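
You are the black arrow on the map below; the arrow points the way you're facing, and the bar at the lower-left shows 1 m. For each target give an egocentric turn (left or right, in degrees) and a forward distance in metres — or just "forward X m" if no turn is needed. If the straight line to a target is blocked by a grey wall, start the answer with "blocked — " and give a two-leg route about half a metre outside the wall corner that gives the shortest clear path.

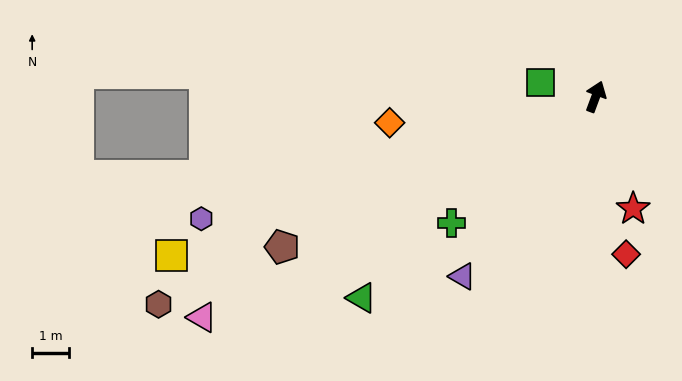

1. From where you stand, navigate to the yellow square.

turn left 131°, forward 12.2 m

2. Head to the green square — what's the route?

turn left 96°, forward 1.5 m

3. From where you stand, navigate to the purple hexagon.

turn left 128°, forward 11.1 m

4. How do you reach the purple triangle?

turn left 164°, forward 6.0 m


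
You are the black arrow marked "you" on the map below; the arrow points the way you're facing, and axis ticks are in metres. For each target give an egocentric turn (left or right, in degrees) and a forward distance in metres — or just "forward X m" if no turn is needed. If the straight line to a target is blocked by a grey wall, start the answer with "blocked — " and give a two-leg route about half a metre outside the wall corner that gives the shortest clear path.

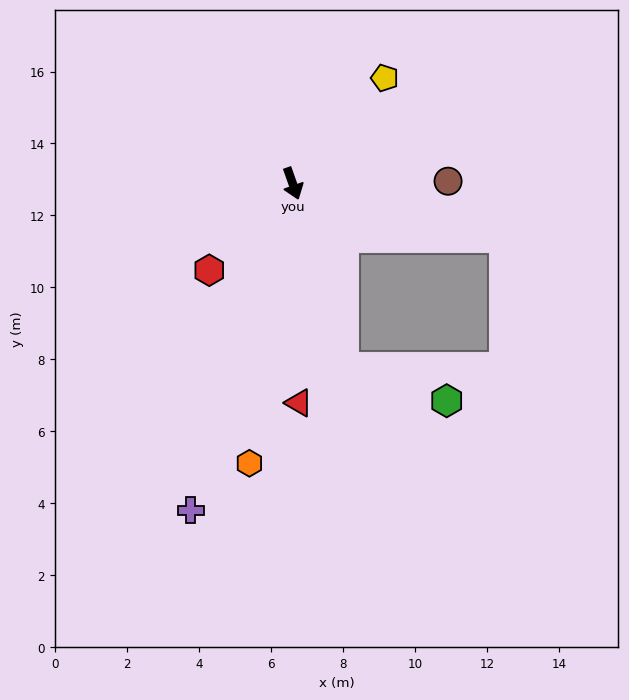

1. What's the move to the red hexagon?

turn right 63°, forward 3.3 m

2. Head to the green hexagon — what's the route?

blocked — turn right 4°, forward 5.3 m, then turn left 57°, forward 3.0 m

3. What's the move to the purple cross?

turn right 37°, forward 9.5 m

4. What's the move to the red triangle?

turn right 18°, forward 6.1 m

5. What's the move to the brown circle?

turn left 71°, forward 4.3 m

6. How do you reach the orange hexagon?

turn right 28°, forward 7.9 m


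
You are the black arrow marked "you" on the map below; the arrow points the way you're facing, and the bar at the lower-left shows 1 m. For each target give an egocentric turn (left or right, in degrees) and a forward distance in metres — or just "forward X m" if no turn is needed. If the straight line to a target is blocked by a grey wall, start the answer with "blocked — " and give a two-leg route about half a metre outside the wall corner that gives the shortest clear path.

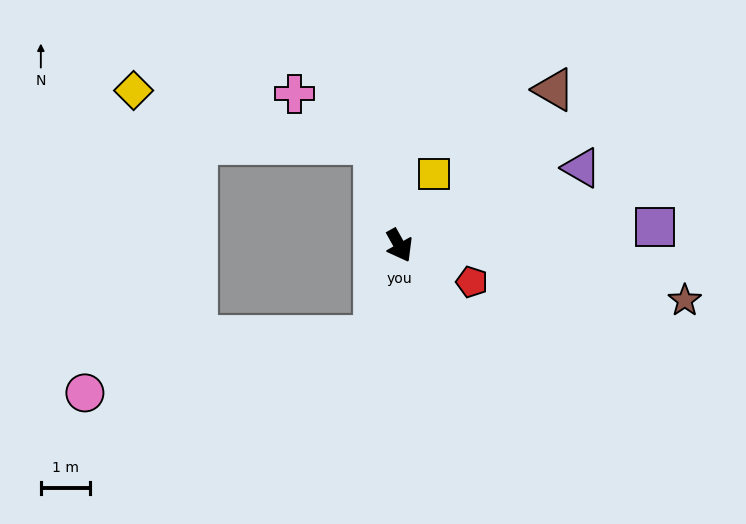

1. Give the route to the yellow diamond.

blocked — turn left 165°, forward 2.1 m, then turn left 63°, forward 5.0 m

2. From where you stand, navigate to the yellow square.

turn left 125°, forward 1.6 m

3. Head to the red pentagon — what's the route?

turn left 34°, forward 1.6 m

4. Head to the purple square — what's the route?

turn left 65°, forward 5.2 m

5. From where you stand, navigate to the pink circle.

blocked — turn right 45°, forward 1.9 m, then turn right 63°, forward 6.0 m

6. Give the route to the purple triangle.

turn left 84°, forward 4.0 m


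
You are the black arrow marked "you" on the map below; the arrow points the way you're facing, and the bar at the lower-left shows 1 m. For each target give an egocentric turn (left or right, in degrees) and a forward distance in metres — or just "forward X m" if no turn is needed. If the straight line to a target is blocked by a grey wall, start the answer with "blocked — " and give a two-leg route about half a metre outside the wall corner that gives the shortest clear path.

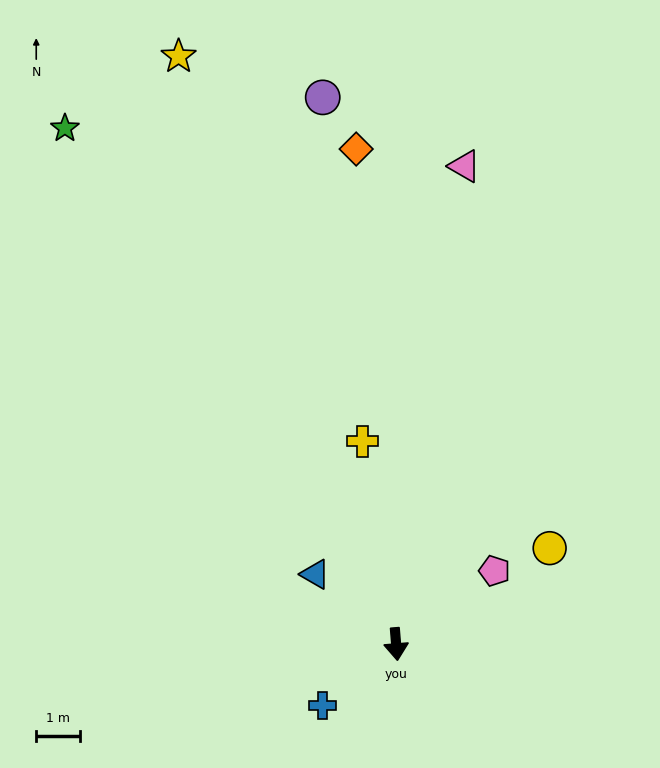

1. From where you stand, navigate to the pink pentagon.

turn left 122°, forward 2.8 m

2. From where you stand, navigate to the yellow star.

turn right 164°, forward 14.3 m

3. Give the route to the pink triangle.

turn left 167°, forward 11.0 m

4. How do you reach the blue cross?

turn right 55°, forward 2.2 m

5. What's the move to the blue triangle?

turn right 135°, forward 2.4 m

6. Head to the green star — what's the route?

turn right 152°, forward 14.0 m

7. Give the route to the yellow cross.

turn right 175°, forward 4.7 m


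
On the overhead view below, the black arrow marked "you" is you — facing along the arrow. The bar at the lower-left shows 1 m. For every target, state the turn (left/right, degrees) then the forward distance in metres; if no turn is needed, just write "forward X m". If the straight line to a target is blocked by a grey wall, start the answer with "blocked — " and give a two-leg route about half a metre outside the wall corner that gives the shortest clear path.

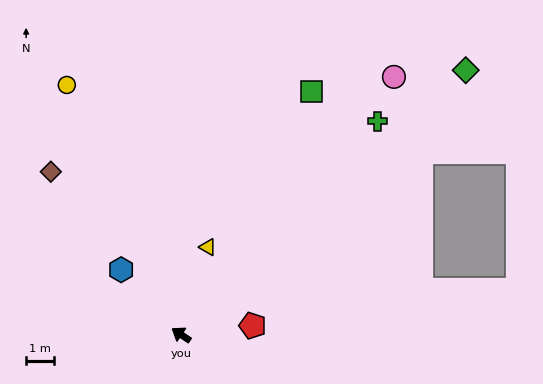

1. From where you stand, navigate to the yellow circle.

turn right 31°, forward 9.7 m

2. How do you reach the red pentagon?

turn right 139°, forward 2.5 m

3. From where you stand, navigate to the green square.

turn right 84°, forward 9.7 m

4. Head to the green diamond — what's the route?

turn right 103°, forward 13.7 m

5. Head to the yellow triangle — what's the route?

turn right 73°, forward 3.2 m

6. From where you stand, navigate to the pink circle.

turn right 96°, forward 11.8 m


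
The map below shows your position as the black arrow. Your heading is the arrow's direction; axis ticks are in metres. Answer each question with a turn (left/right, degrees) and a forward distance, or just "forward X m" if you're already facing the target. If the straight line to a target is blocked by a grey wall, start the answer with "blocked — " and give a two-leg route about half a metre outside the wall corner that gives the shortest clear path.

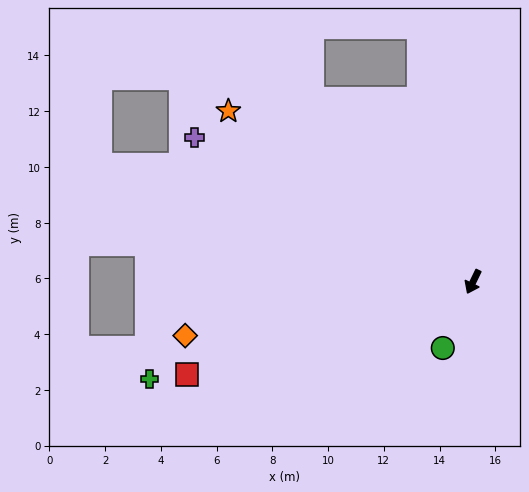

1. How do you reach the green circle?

forward 2.6 m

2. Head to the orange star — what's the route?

turn right 99°, forward 10.7 m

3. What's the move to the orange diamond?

turn right 54°, forward 10.5 m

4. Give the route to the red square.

turn right 46°, forward 10.8 m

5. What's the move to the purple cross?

turn right 91°, forward 11.3 m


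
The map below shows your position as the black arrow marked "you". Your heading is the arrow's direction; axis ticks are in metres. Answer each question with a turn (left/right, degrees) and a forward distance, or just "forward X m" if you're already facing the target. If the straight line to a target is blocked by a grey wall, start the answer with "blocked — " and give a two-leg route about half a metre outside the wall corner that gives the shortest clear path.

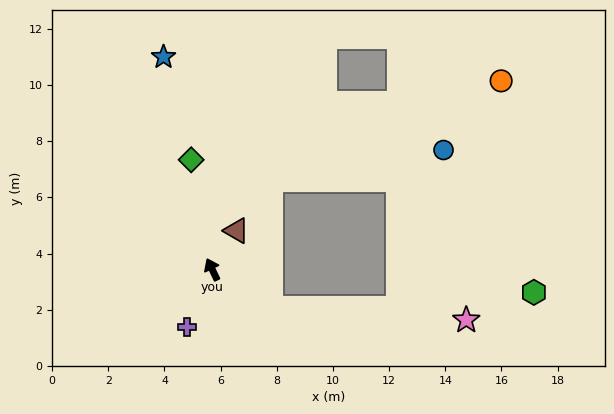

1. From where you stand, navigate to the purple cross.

turn left 131°, forward 2.2 m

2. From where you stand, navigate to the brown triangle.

turn right 57°, forward 1.6 m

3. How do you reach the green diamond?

turn right 15°, forward 4.0 m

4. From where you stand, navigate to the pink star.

blocked — turn right 149°, forward 2.5 m, then turn left 30°, forward 7.0 m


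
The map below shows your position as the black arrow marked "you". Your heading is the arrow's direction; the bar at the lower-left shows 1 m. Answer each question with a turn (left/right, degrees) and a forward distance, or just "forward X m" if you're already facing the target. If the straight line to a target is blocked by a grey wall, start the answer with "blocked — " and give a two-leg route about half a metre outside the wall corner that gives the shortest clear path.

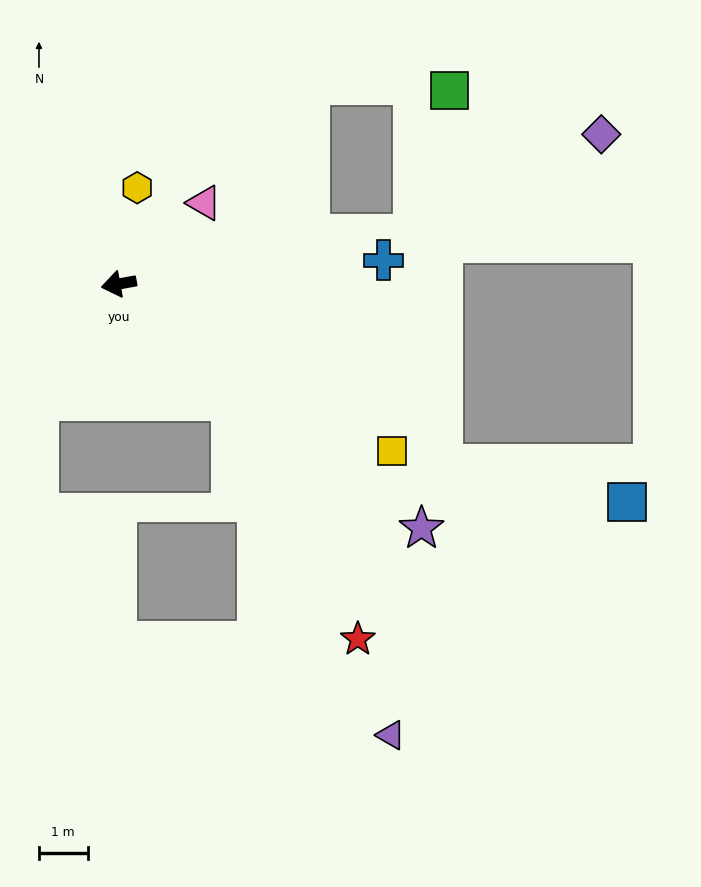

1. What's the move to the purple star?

turn left 131°, forward 8.0 m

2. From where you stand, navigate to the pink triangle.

turn right 147°, forward 2.4 m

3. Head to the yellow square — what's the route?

turn left 138°, forward 6.6 m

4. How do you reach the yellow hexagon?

turn right 111°, forward 2.0 m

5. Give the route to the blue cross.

turn left 175°, forward 5.5 m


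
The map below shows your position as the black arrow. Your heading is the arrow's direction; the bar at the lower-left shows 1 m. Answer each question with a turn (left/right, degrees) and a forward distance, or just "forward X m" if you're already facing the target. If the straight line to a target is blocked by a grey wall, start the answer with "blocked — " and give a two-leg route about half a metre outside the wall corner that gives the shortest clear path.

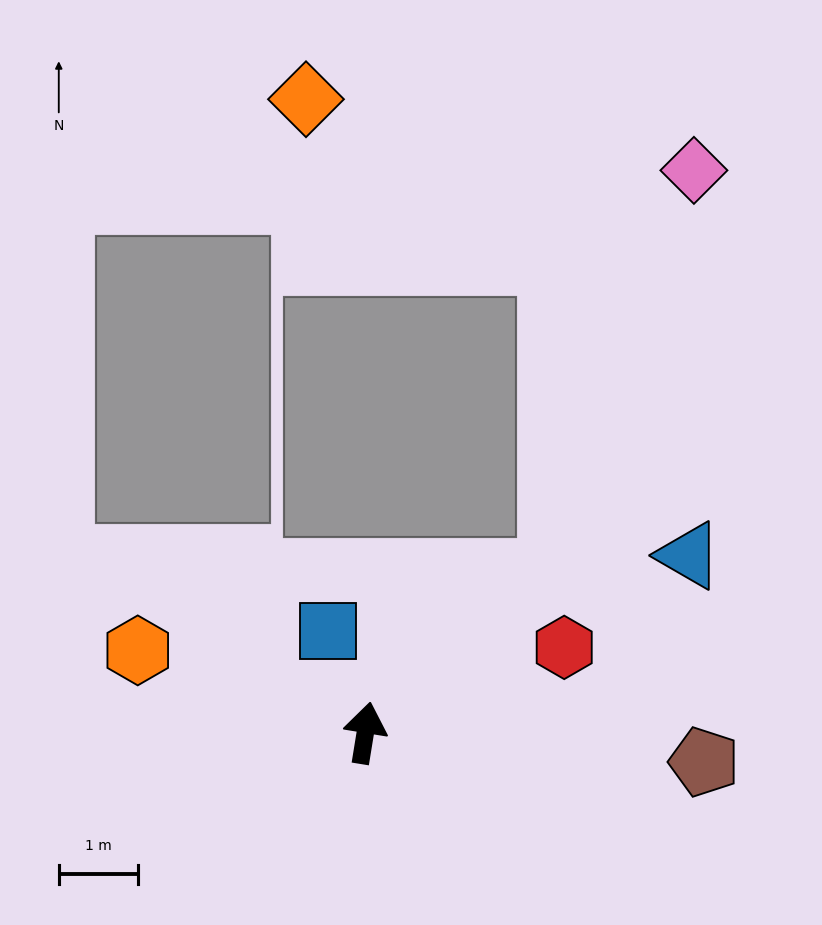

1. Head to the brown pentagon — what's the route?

turn right 86°, forward 4.3 m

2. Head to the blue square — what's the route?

turn left 29°, forward 1.4 m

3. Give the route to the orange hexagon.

turn left 79°, forward 3.0 m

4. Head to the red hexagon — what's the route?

turn right 58°, forward 2.7 m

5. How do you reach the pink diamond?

blocked — turn right 40°, forward 3.1 m, then turn left 30°, forward 5.4 m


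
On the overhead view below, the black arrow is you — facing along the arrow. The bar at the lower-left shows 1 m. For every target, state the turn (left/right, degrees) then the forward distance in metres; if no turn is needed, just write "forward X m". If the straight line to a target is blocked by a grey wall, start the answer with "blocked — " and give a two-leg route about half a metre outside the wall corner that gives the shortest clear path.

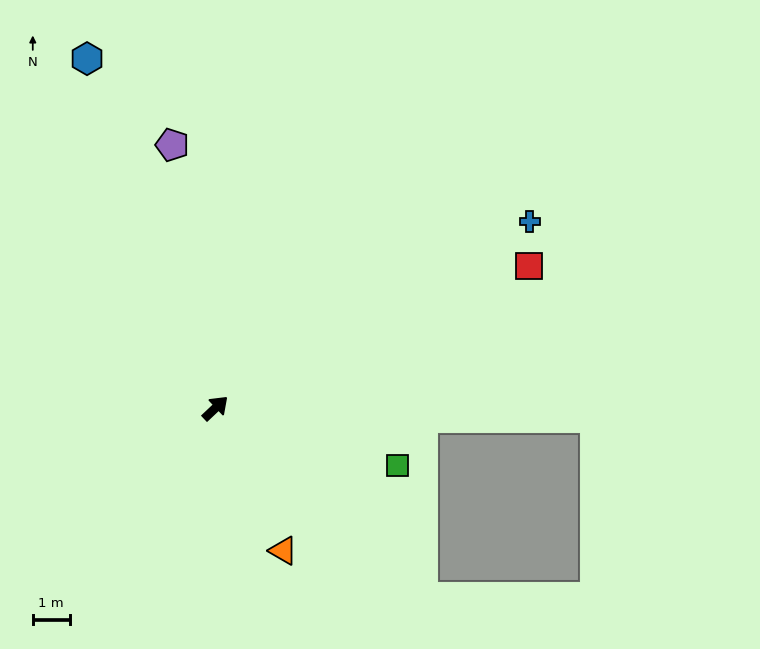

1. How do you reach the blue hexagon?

turn left 67°, forward 10.1 m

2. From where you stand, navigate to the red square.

turn right 19°, forward 9.3 m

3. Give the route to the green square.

turn right 61°, forward 5.2 m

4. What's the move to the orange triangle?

turn right 108°, forward 4.3 m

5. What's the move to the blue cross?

turn right 13°, forward 9.9 m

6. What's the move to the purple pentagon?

turn left 56°, forward 7.2 m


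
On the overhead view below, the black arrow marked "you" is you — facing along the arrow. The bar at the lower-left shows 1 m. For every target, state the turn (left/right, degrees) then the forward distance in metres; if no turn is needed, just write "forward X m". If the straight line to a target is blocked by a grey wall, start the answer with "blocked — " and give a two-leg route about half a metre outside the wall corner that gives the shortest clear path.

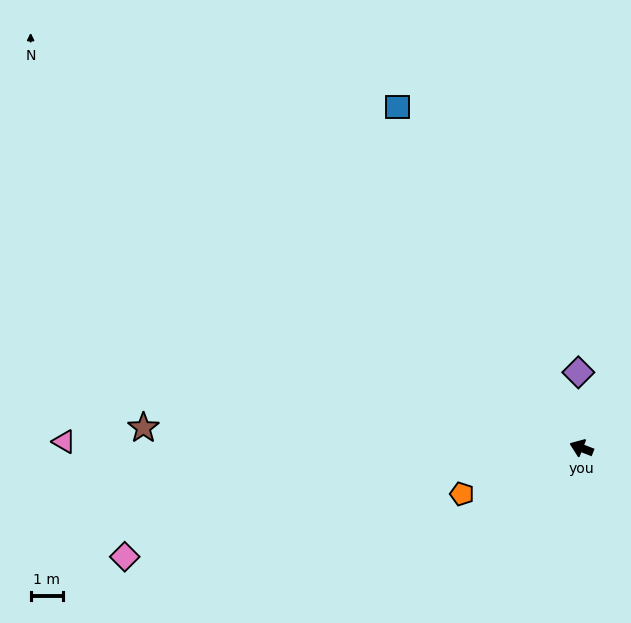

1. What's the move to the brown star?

turn left 19°, forward 13.5 m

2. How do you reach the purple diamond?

turn right 66°, forward 2.3 m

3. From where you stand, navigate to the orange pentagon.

turn left 42°, forward 3.9 m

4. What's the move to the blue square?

turn right 41°, forward 11.9 m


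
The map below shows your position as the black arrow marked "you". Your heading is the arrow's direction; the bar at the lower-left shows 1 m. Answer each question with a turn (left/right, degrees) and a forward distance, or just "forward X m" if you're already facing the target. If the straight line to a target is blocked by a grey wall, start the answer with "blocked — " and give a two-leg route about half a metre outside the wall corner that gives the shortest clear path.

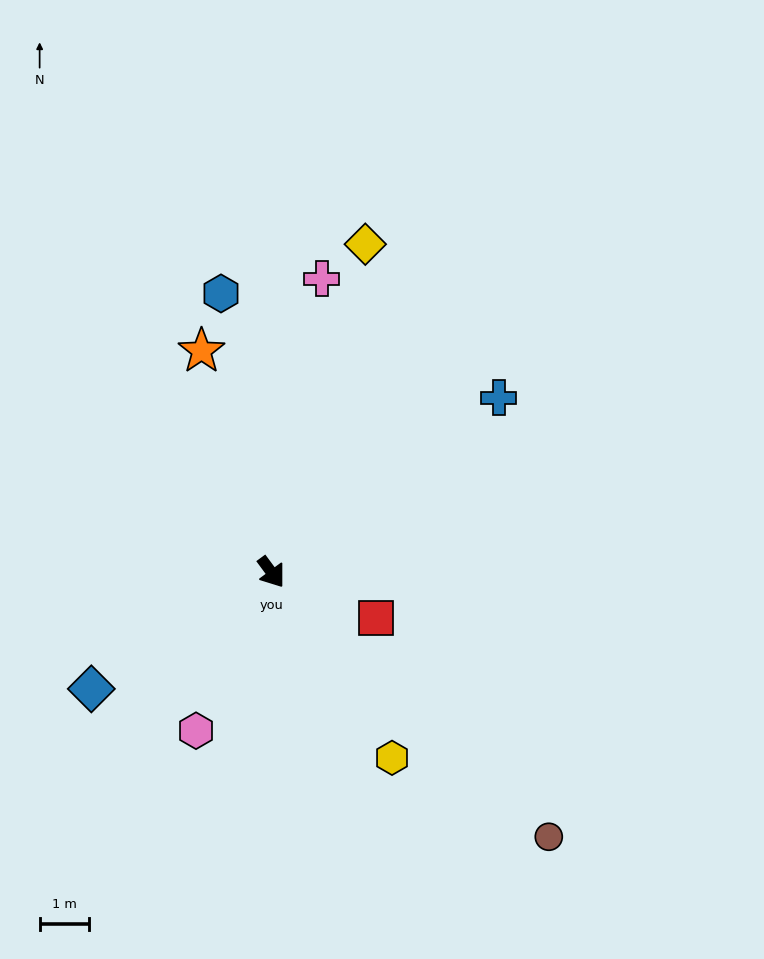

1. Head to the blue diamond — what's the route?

turn right 93°, forward 4.4 m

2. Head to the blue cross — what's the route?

turn left 91°, forward 5.9 m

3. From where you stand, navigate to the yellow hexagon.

turn right 3°, forward 4.5 m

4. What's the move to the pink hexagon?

turn right 62°, forward 3.6 m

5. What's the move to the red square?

turn left 30°, forward 2.3 m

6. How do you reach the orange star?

turn left 161°, forward 4.7 m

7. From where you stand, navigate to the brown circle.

turn left 10°, forward 7.8 m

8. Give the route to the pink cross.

turn left 134°, forward 6.1 m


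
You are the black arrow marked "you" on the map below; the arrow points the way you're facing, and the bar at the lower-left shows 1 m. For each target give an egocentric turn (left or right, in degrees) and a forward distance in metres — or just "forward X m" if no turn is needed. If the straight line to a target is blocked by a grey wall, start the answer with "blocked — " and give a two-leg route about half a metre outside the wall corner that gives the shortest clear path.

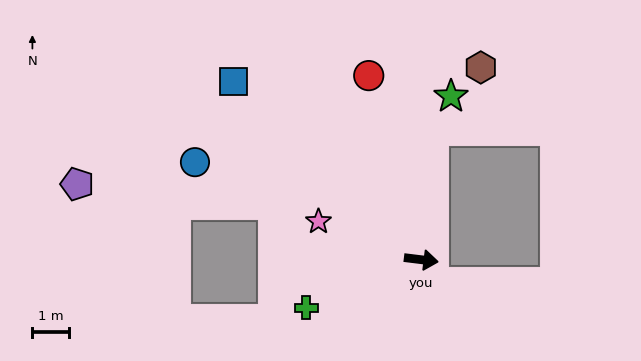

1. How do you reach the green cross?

turn right 150°, forward 3.4 m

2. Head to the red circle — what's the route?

turn left 113°, forward 5.3 m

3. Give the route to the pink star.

turn left 167°, forward 3.0 m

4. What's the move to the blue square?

turn left 143°, forward 7.1 m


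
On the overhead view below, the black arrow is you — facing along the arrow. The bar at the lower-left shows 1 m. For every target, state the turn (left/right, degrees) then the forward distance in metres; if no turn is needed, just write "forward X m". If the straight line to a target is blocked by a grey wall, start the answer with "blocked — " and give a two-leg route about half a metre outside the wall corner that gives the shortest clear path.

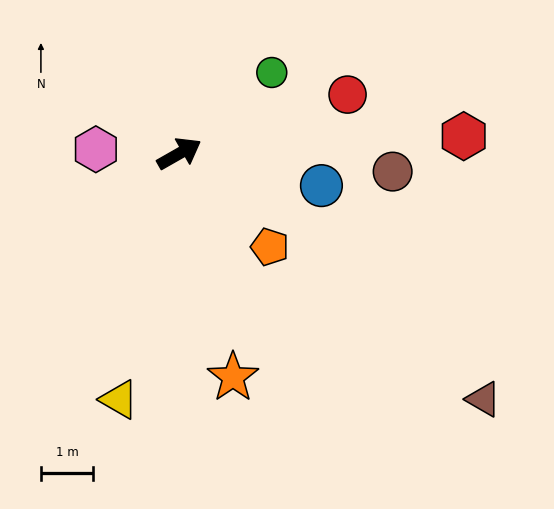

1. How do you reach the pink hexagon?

turn left 147°, forward 1.6 m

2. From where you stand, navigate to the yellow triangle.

turn right 133°, forward 4.8 m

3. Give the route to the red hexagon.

turn right 26°, forward 5.4 m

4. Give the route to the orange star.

turn right 106°, forward 4.4 m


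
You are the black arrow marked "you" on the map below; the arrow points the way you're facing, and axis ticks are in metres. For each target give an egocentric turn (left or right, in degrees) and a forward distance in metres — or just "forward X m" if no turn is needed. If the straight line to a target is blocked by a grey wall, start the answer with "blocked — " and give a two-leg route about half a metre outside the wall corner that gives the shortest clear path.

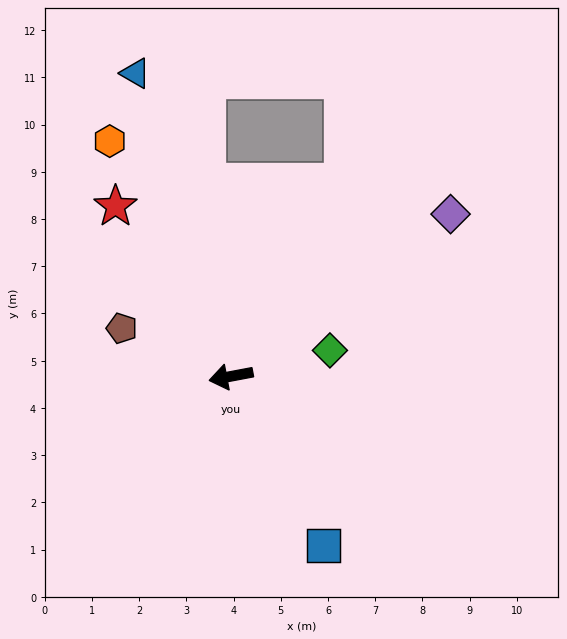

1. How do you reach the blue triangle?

turn right 83°, forward 6.7 m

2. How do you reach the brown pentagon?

turn right 34°, forward 2.5 m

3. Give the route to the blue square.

turn left 108°, forward 4.1 m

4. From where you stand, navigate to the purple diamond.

turn right 154°, forward 5.8 m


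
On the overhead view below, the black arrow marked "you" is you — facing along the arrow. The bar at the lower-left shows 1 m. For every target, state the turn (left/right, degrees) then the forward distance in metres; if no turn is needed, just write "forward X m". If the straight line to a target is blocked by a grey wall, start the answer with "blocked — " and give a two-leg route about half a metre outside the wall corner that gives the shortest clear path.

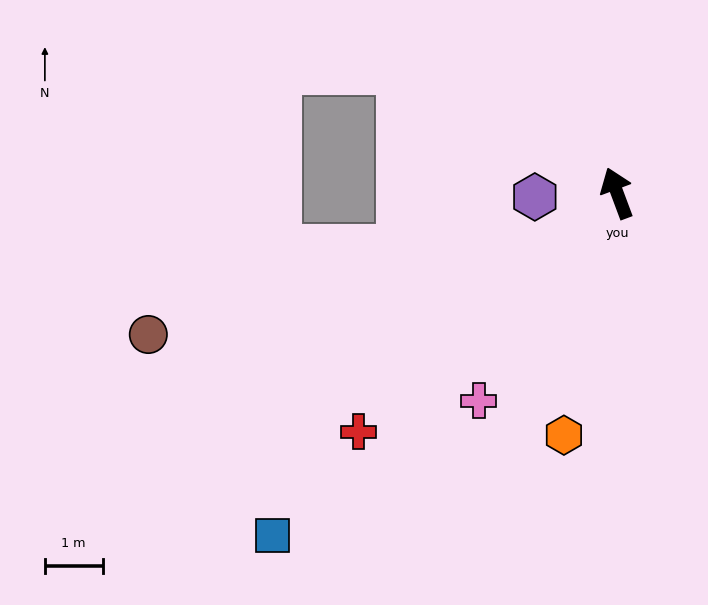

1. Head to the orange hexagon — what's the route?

turn left 147°, forward 4.3 m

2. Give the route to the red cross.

turn left 112°, forward 6.1 m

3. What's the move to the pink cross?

turn left 126°, forward 4.3 m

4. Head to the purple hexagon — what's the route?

turn left 72°, forward 1.4 m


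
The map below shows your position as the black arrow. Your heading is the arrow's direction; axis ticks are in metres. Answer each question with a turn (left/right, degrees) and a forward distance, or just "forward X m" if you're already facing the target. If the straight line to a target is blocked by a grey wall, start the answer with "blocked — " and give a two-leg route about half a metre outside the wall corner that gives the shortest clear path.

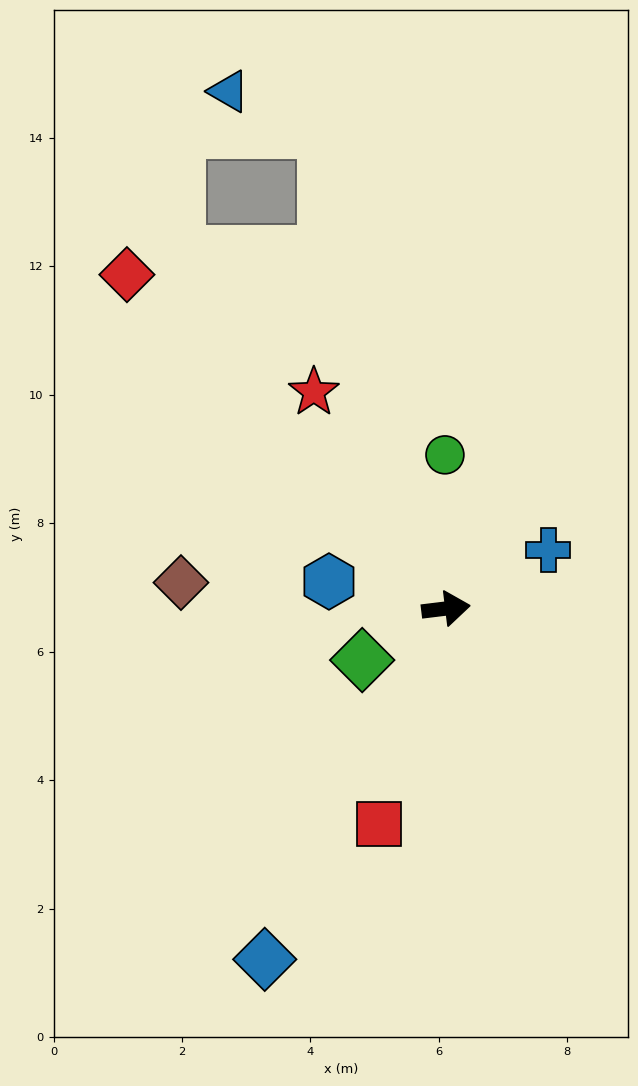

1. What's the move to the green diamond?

turn right 155°, forward 1.5 m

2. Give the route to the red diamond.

turn left 127°, forward 7.2 m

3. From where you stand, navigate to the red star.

turn left 114°, forward 4.0 m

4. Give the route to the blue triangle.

blocked — turn left 97°, forward 7.7 m, then turn left 54°, forward 1.6 m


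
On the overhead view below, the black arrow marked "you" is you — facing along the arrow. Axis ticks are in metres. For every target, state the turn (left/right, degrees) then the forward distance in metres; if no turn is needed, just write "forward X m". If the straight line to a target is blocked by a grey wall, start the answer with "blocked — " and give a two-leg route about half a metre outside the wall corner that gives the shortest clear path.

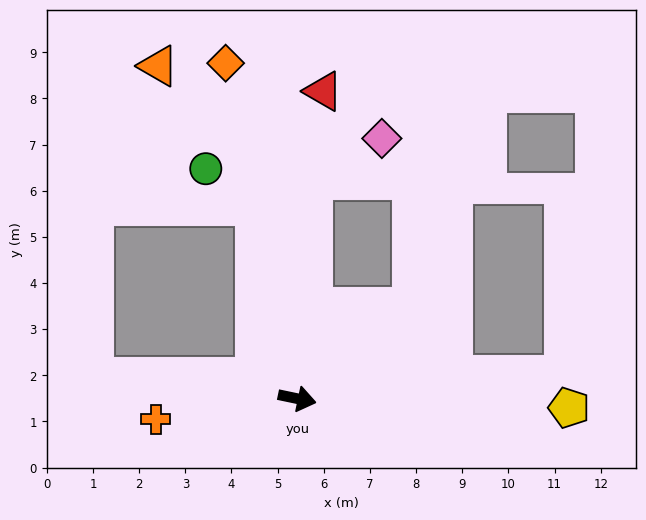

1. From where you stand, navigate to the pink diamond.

blocked — turn left 98°, forward 4.7 m, then turn right 55°, forward 1.7 m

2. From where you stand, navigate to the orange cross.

turn right 160°, forward 3.1 m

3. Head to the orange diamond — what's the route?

turn left 114°, forward 7.4 m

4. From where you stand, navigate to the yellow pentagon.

turn left 10°, forward 5.9 m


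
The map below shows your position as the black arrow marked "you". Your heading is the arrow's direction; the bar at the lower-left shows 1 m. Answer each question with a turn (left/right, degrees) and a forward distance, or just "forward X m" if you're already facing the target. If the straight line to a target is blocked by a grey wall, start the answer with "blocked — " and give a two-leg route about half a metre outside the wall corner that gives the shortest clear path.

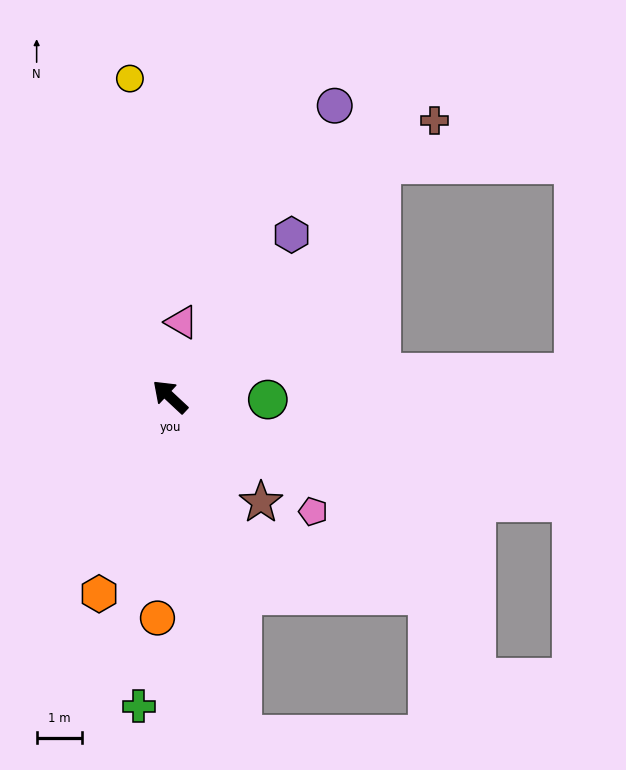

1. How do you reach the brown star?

turn left 174°, forward 3.1 m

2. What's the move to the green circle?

turn right 139°, forward 2.2 m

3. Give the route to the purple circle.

turn right 76°, forward 7.3 m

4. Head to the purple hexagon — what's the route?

turn right 84°, forward 4.5 m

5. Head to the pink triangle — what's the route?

turn right 56°, forward 1.7 m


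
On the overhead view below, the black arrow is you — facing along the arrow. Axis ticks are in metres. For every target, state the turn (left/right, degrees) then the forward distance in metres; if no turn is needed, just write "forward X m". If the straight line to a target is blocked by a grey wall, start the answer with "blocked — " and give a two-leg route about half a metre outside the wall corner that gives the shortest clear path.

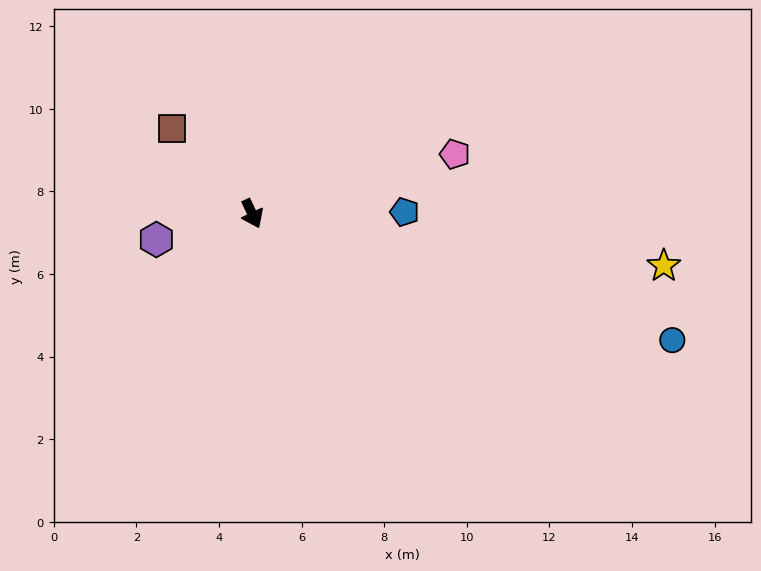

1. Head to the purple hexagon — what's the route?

turn right 100°, forward 2.4 m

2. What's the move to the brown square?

turn right 162°, forward 2.8 m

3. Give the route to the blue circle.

turn left 48°, forward 10.6 m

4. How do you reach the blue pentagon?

turn left 65°, forward 3.7 m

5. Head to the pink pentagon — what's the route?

turn left 81°, forward 5.1 m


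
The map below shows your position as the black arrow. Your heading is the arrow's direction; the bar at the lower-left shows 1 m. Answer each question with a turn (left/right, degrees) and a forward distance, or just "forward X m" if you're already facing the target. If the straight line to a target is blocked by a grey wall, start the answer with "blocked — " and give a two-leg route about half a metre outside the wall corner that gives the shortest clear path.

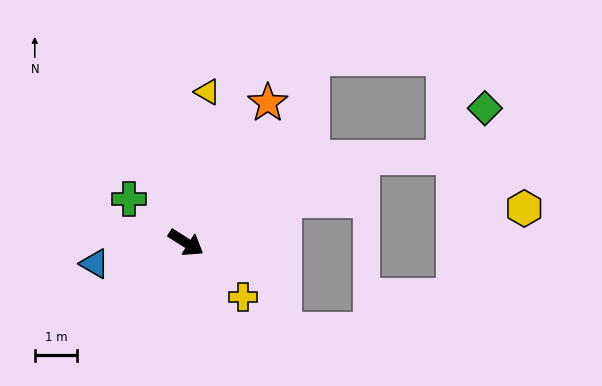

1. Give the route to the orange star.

turn left 92°, forward 3.8 m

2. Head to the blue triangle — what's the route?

turn right 135°, forward 2.2 m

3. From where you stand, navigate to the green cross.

turn left 175°, forward 1.7 m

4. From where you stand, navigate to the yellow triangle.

turn left 114°, forward 3.6 m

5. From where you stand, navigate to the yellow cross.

turn right 11°, forward 1.9 m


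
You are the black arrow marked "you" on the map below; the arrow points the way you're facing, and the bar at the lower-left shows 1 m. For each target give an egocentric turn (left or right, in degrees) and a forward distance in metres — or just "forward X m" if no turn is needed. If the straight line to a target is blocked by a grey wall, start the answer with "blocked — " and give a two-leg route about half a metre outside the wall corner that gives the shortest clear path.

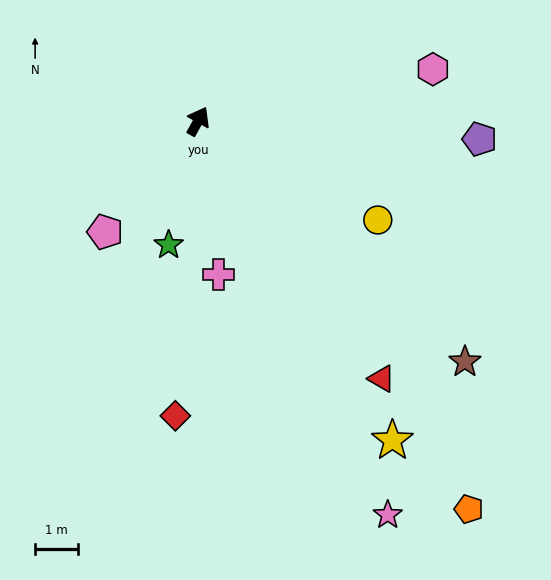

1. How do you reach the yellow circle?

turn right 90°, forward 4.8 m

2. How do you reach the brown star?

turn right 103°, forward 8.4 m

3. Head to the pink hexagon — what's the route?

turn right 49°, forward 5.6 m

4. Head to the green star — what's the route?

turn right 164°, forward 3.0 m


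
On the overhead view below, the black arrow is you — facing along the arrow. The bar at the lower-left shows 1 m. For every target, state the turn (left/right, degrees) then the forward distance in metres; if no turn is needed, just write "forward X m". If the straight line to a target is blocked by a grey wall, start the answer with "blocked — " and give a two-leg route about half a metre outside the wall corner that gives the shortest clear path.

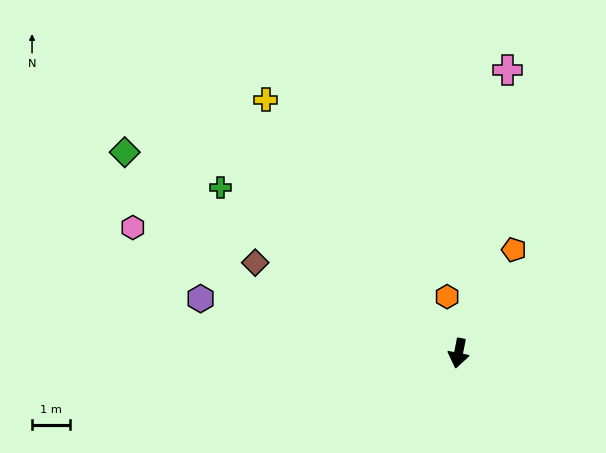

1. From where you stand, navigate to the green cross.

turn right 114°, forward 7.6 m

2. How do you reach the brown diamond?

turn right 103°, forward 5.8 m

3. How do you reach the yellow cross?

turn right 132°, forward 8.3 m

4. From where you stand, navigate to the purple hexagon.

turn right 91°, forward 6.9 m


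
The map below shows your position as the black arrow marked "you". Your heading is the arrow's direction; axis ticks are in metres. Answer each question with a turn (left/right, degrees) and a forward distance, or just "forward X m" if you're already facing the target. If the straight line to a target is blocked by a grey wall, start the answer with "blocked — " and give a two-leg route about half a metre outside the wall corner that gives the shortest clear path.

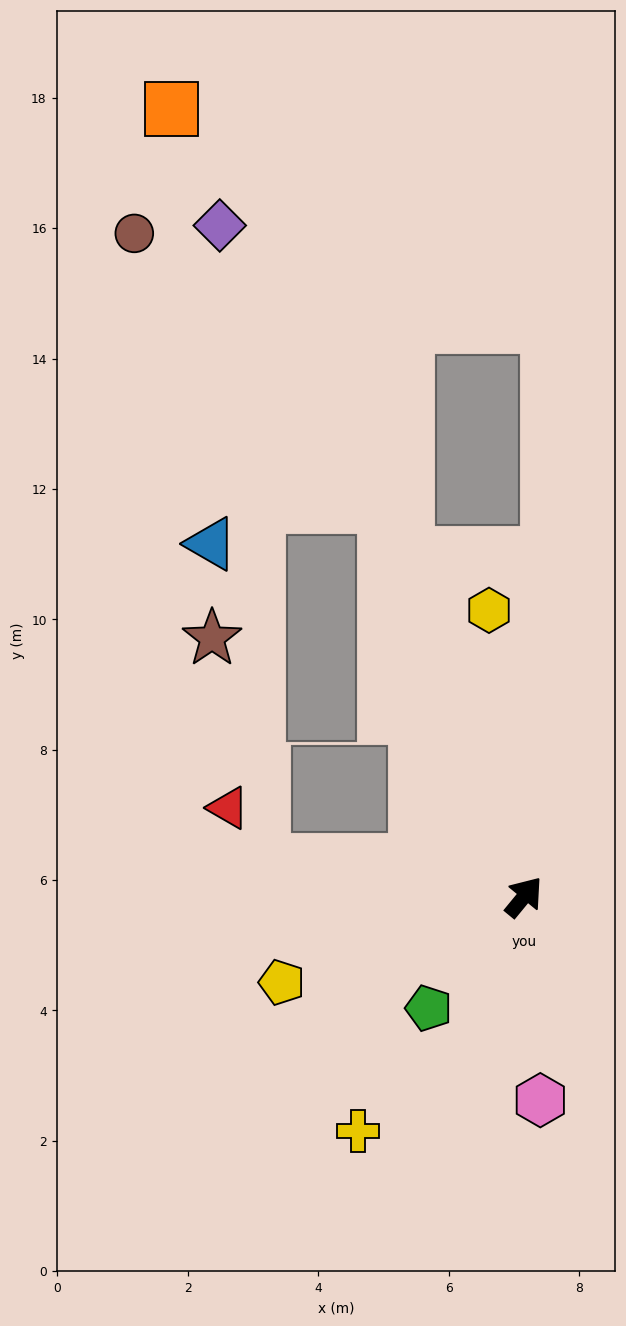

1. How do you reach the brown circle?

blocked — turn left 59°, forward 6.4 m, then turn left 23°, forward 5.7 m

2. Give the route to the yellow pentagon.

turn left 149°, forward 3.9 m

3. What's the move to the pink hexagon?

turn right 136°, forward 3.1 m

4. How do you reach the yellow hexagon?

turn left 46°, forward 4.4 m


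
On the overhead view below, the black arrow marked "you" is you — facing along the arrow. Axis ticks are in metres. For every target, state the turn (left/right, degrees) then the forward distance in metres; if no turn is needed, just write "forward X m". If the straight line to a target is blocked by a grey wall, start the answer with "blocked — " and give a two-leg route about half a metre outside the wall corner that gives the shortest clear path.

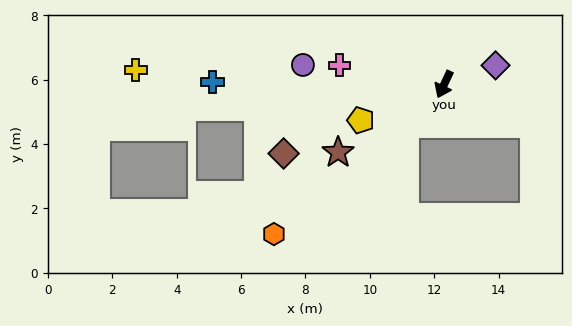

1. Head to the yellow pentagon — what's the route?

turn right 42°, forward 2.8 m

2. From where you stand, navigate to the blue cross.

turn right 65°, forward 7.2 m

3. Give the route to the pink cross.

turn right 75°, forward 3.3 m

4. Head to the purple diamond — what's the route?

turn left 135°, forward 1.7 m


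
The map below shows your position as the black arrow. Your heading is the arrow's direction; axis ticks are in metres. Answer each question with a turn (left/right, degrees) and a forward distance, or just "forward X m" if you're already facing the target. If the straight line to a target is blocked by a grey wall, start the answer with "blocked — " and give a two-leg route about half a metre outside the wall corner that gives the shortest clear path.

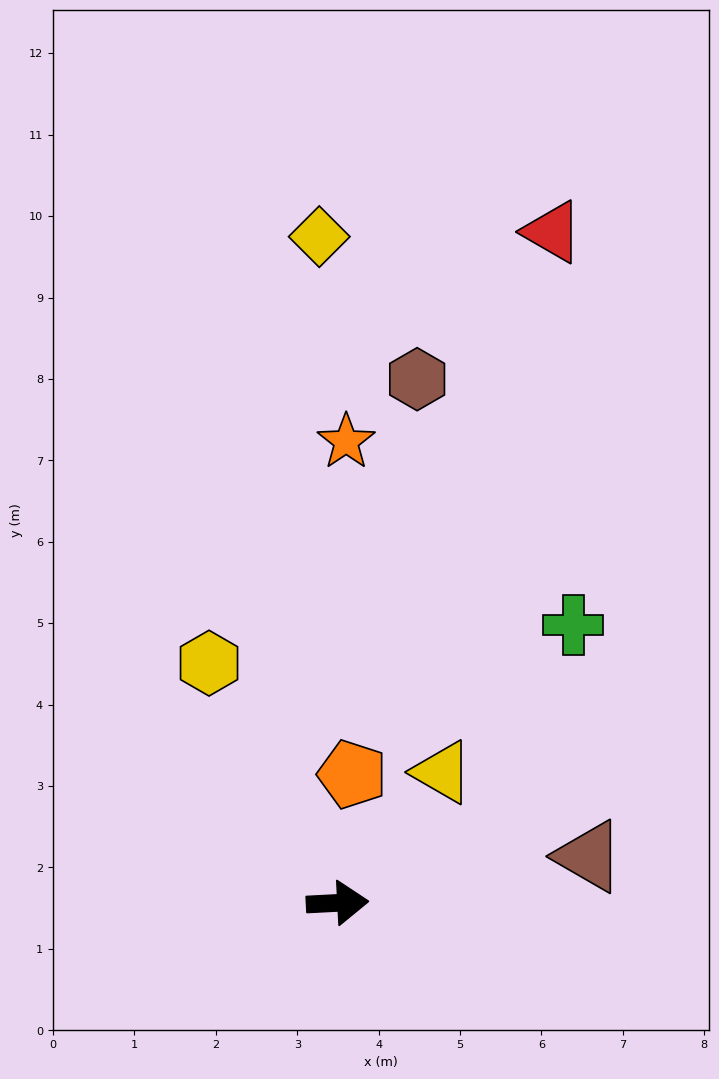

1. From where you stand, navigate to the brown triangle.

turn left 8°, forward 3.1 m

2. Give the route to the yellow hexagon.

turn left 115°, forward 3.3 m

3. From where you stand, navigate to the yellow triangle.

turn left 48°, forward 2.1 m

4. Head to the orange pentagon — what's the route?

turn left 81°, forward 1.6 m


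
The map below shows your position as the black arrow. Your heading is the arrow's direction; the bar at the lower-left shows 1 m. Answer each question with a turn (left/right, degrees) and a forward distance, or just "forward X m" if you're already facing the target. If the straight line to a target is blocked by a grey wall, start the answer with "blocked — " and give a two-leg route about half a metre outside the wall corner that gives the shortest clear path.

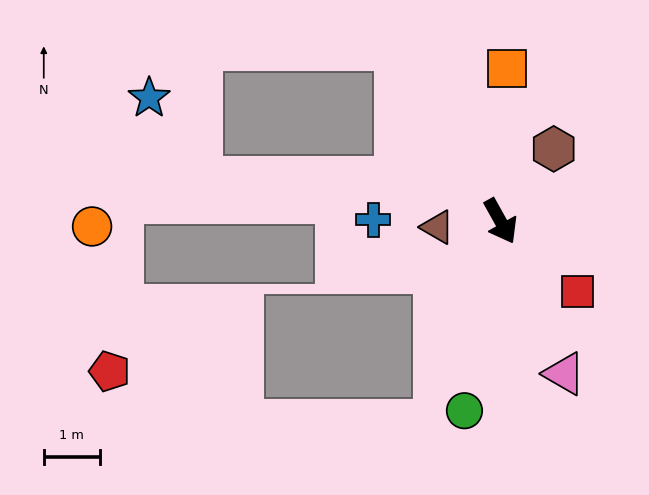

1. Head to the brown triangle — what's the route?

turn right 114°, forward 1.1 m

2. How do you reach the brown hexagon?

turn left 115°, forward 1.6 m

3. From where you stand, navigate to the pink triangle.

turn right 6°, forward 3.0 m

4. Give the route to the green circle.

turn right 40°, forward 3.5 m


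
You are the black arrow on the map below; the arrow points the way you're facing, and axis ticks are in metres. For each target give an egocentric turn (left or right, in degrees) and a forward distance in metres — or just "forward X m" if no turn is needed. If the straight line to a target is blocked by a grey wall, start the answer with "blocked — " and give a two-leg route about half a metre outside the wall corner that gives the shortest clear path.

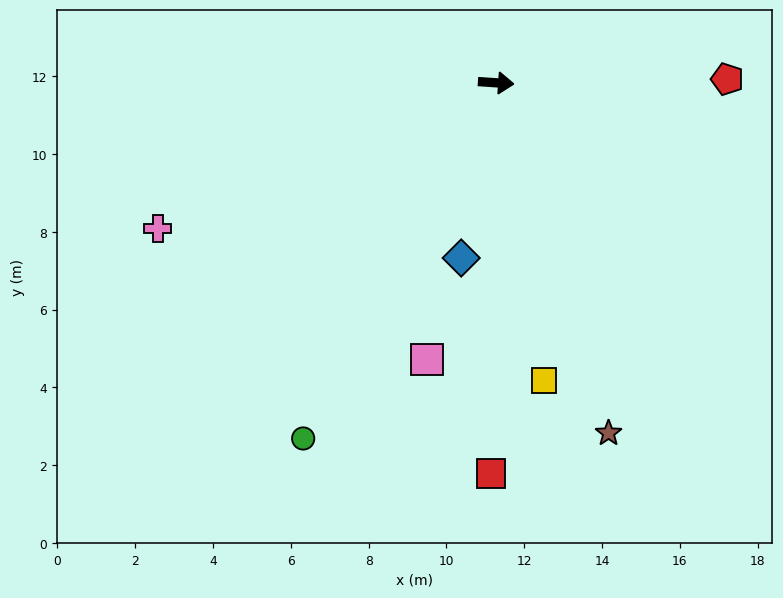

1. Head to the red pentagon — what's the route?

turn left 5°, forward 5.9 m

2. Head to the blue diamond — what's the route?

turn right 97°, forward 4.6 m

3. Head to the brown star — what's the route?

turn right 68°, forward 9.5 m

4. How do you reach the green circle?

turn right 115°, forward 10.4 m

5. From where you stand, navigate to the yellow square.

turn right 77°, forward 7.8 m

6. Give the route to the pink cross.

turn right 153°, forward 9.5 m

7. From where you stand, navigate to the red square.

turn right 87°, forward 10.0 m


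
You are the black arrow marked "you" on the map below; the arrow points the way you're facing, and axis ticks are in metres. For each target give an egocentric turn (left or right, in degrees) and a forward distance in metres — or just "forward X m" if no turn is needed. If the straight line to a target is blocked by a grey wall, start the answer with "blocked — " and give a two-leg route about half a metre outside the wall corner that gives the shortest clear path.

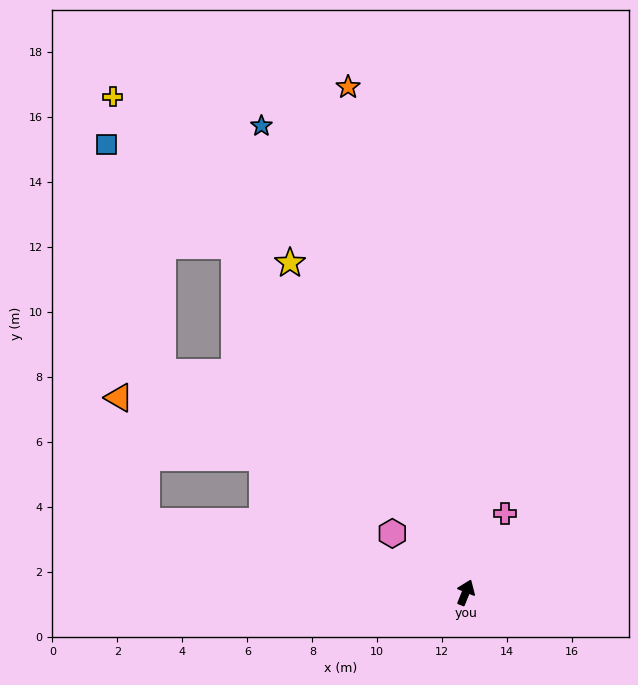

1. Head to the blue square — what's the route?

blocked — turn left 56°, forward 12.8 m, then turn left 18°, forward 5.0 m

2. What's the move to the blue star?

turn left 46°, forward 15.7 m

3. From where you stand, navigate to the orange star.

turn left 35°, forward 16.0 m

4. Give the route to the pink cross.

turn right 5°, forward 2.7 m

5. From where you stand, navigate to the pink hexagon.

turn left 73°, forward 2.9 m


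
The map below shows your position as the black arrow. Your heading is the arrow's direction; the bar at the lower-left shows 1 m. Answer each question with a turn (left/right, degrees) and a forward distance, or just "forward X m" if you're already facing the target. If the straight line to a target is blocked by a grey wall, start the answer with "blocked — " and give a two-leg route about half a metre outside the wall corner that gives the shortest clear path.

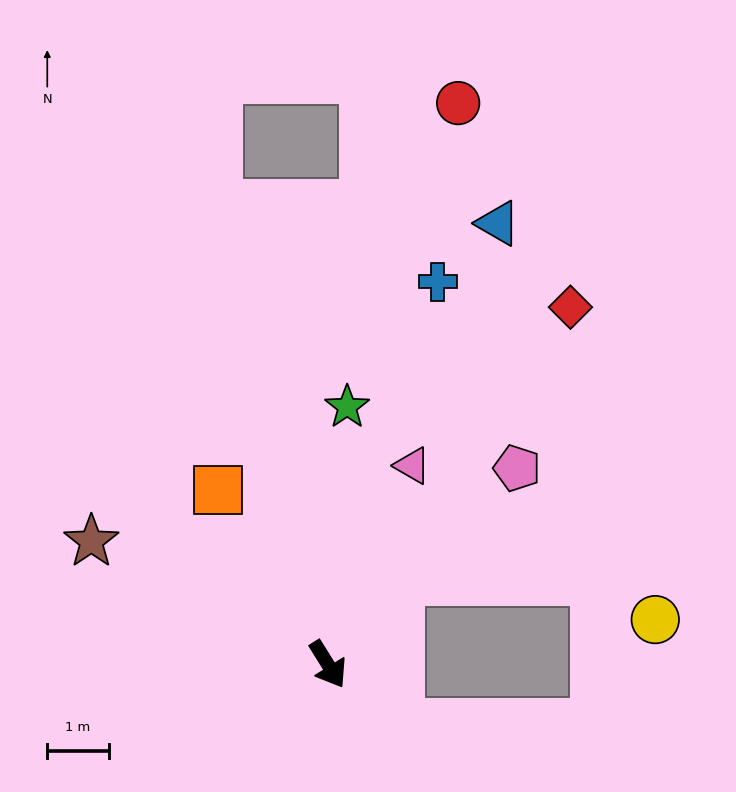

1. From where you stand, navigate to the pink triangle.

turn left 125°, forward 3.5 m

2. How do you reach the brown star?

turn right 149°, forward 4.3 m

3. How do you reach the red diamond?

turn left 114°, forward 7.0 m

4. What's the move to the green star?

turn left 144°, forward 4.2 m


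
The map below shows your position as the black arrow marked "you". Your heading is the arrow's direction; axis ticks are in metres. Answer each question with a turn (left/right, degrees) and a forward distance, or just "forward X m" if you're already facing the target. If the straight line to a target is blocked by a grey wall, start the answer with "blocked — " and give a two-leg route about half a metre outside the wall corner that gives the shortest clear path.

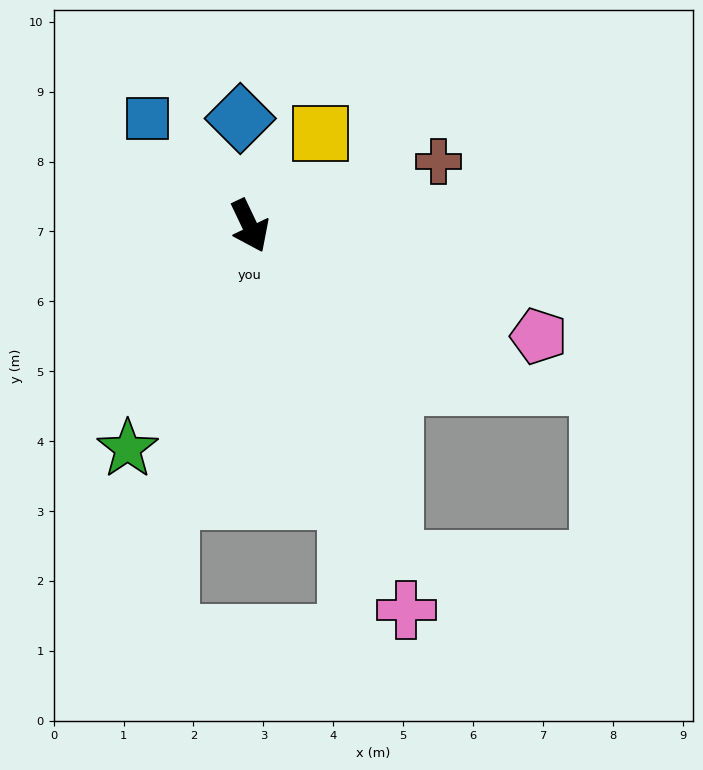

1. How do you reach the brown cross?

turn left 83°, forward 2.9 m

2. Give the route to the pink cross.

turn right 3°, forward 5.9 m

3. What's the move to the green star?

turn right 54°, forward 3.6 m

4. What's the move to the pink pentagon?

turn left 44°, forward 4.4 m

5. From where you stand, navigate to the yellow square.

turn left 117°, forward 1.7 m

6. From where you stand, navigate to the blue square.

turn right 162°, forward 2.1 m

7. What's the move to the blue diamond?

turn left 160°, forward 1.5 m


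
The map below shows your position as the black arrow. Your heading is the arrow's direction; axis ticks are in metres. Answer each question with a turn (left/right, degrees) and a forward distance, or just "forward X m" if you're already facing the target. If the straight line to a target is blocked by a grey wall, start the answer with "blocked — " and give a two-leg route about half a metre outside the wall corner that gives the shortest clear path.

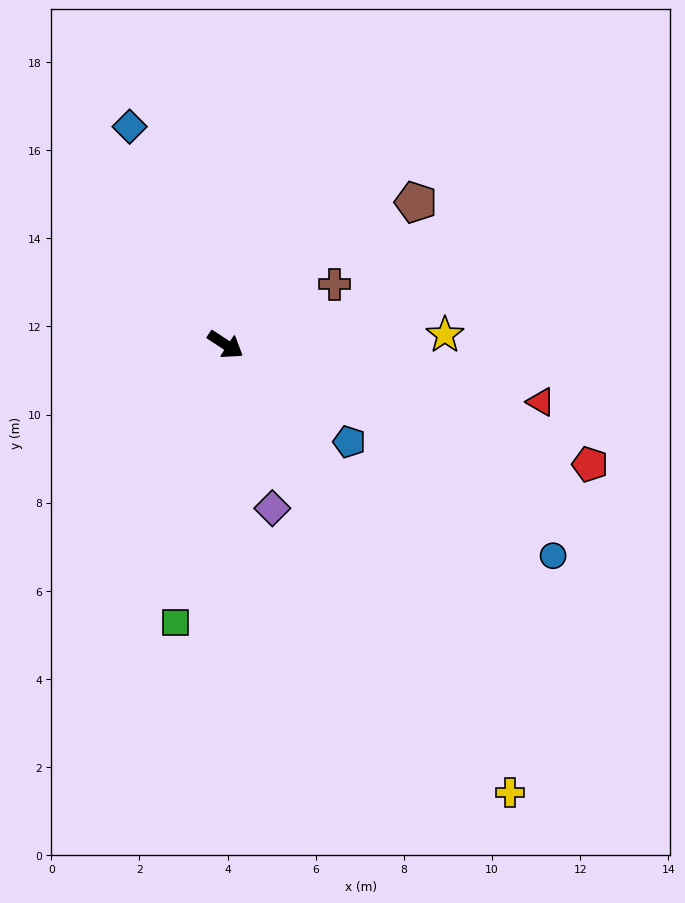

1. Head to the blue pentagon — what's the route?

turn right 5°, forward 3.6 m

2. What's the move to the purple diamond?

turn right 41°, forward 3.9 m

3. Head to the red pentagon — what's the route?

turn left 15°, forward 8.7 m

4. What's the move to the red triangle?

turn left 23°, forward 7.3 m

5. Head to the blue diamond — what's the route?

turn left 147°, forward 5.4 m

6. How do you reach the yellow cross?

turn right 24°, forward 12.0 m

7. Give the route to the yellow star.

turn left 36°, forward 5.0 m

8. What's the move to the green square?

turn right 67°, forward 6.4 m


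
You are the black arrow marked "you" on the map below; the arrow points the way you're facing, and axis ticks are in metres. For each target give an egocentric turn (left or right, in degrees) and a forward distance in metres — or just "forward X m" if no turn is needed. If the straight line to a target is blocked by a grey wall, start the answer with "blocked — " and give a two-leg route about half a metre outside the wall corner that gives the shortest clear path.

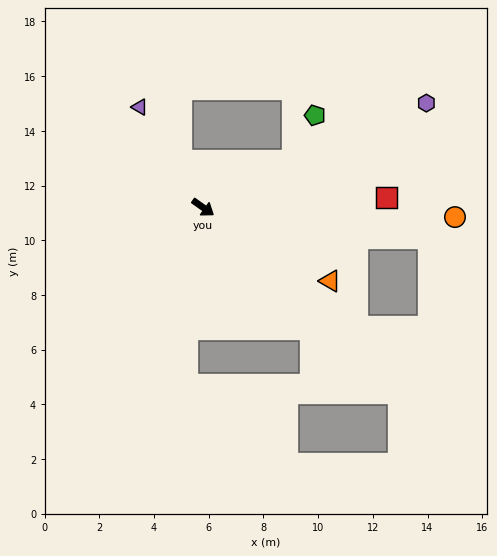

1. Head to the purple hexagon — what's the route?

turn left 60°, forward 9.0 m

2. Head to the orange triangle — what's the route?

turn left 5°, forward 5.4 m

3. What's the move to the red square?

turn left 39°, forward 6.7 m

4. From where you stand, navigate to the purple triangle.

turn left 158°, forward 4.3 m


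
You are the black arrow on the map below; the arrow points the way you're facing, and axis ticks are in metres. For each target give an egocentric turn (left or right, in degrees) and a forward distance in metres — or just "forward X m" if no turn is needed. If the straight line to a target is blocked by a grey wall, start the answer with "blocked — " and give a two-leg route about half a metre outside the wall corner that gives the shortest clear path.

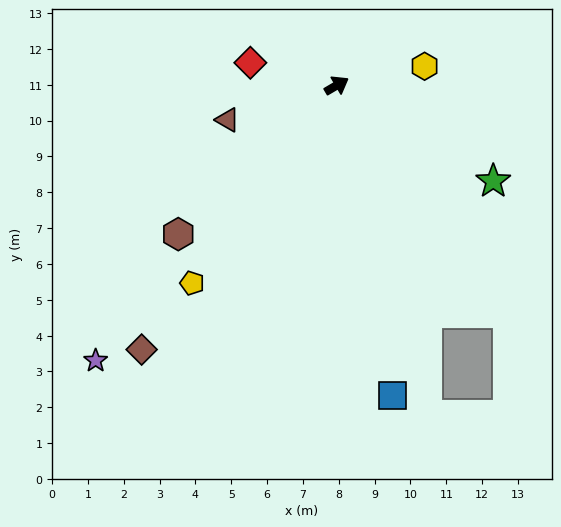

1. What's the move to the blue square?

turn right 110°, forward 8.8 m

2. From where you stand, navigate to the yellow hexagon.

turn right 18°, forward 2.5 m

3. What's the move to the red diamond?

turn left 135°, forward 2.5 m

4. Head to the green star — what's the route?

turn right 62°, forward 5.1 m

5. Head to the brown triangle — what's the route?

turn left 167°, forward 3.2 m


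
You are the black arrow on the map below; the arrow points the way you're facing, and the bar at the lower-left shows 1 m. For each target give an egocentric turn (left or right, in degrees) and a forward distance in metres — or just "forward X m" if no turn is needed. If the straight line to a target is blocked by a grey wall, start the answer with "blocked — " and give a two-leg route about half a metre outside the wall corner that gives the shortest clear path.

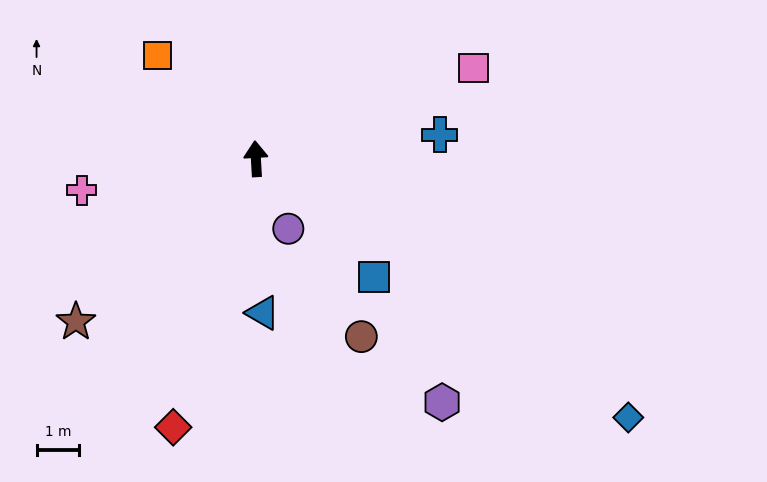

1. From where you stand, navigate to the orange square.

turn left 40°, forward 3.3 m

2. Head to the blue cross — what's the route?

turn right 86°, forward 4.3 m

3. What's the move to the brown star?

turn left 129°, forward 5.7 m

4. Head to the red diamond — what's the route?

turn left 160°, forward 6.6 m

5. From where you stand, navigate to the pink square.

turn right 71°, forward 5.5 m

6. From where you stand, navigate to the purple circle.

turn right 158°, forward 1.8 m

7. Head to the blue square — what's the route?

turn right 138°, forward 3.9 m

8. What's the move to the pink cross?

turn left 97°, forward 4.1 m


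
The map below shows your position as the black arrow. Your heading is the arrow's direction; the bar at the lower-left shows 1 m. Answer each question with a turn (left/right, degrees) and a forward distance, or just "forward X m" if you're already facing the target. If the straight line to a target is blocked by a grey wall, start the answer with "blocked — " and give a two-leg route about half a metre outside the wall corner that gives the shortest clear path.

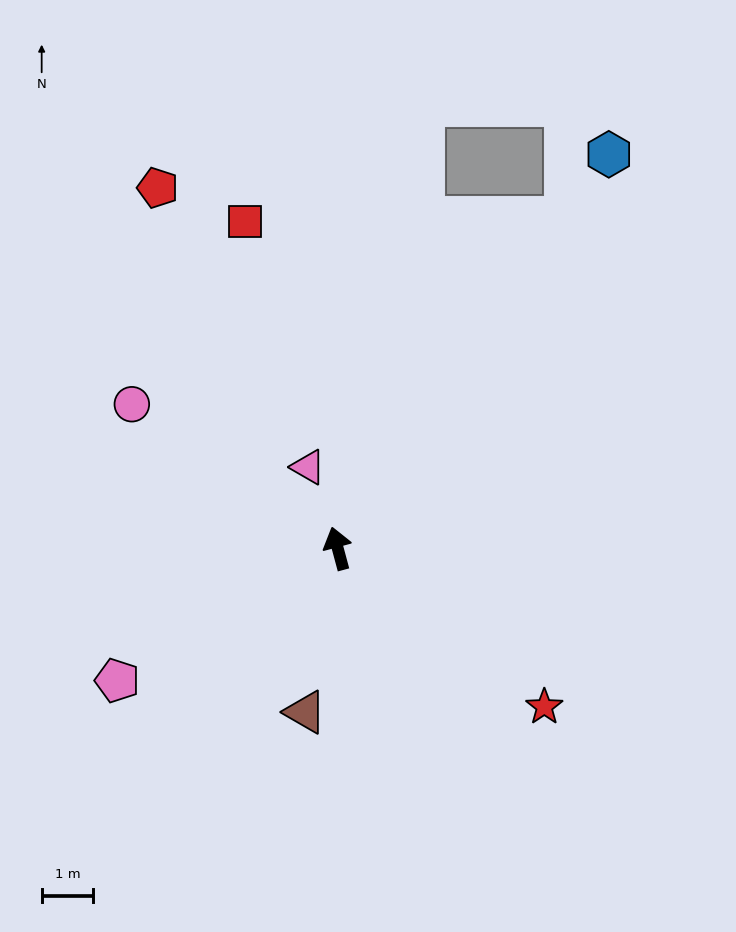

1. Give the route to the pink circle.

turn left 40°, forward 4.9 m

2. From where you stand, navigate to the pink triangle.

turn left 5°, forward 1.7 m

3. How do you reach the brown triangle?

turn left 154°, forward 3.2 m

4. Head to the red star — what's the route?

turn right 143°, forward 5.0 m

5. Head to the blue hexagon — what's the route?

turn right 50°, forward 9.2 m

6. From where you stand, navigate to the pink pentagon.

turn left 106°, forward 5.0 m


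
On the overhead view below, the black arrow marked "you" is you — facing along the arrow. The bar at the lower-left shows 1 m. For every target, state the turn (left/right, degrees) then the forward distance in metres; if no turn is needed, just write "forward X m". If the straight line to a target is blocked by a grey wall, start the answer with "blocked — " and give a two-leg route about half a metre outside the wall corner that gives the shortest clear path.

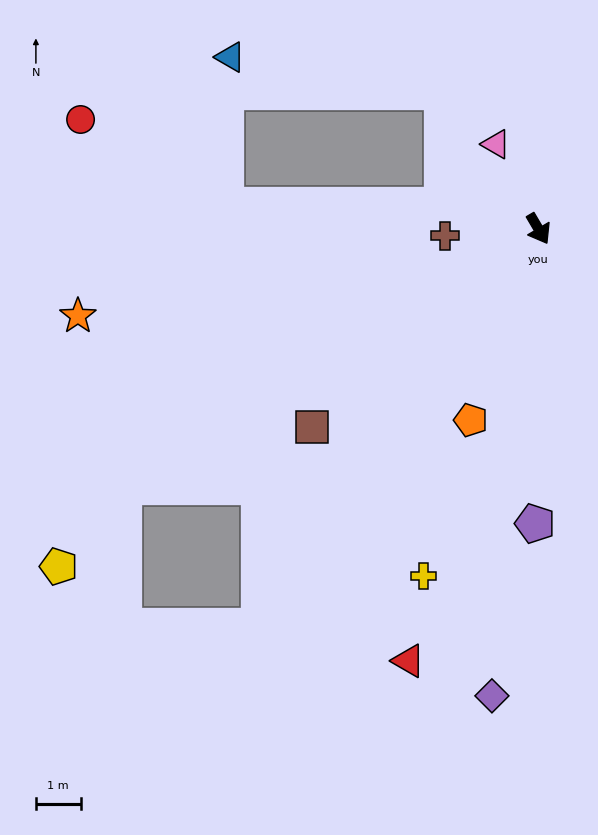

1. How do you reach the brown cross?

turn right 116°, forward 2.1 m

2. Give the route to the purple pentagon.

turn right 31°, forward 6.6 m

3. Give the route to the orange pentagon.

turn right 50°, forward 4.5 m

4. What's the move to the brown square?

turn right 79°, forward 6.7 m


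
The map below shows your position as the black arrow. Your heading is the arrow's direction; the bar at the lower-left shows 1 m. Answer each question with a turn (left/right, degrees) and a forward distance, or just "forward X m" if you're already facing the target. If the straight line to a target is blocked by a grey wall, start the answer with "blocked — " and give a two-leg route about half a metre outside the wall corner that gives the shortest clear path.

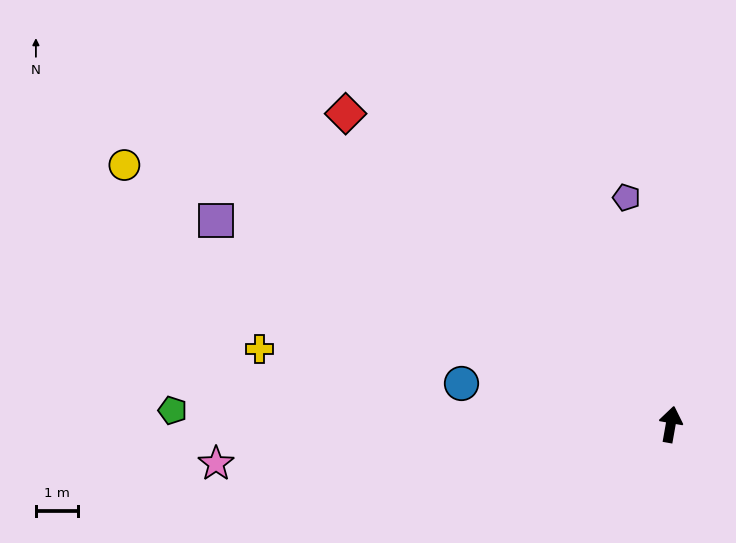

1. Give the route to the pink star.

turn left 105°, forward 10.9 m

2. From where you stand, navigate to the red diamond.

turn left 56°, forward 10.7 m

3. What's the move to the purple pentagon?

turn left 21°, forward 5.5 m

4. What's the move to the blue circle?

turn left 89°, forward 5.1 m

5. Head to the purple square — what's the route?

turn left 76°, forward 11.9 m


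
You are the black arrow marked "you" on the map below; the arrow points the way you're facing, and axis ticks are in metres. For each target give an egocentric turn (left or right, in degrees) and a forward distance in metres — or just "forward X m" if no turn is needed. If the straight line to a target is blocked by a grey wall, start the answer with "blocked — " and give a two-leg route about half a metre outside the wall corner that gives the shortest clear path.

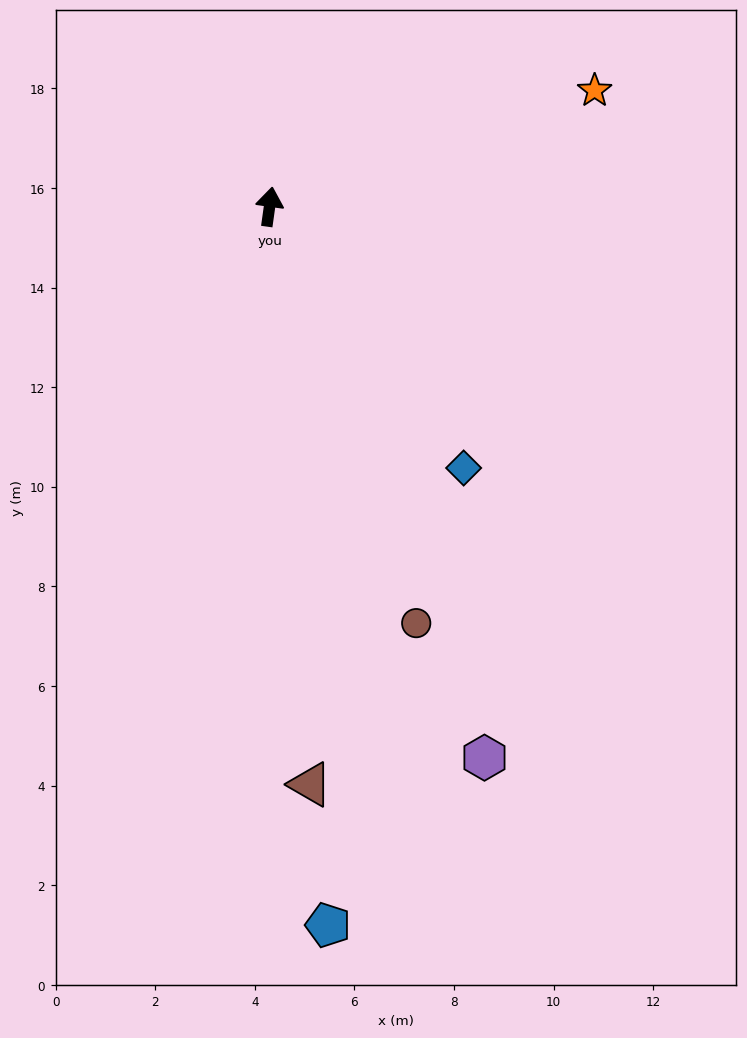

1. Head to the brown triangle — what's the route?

turn right 168°, forward 11.6 m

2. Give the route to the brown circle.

turn right 153°, forward 8.9 m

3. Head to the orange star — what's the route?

turn right 62°, forward 6.9 m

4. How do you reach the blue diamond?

turn right 135°, forward 6.5 m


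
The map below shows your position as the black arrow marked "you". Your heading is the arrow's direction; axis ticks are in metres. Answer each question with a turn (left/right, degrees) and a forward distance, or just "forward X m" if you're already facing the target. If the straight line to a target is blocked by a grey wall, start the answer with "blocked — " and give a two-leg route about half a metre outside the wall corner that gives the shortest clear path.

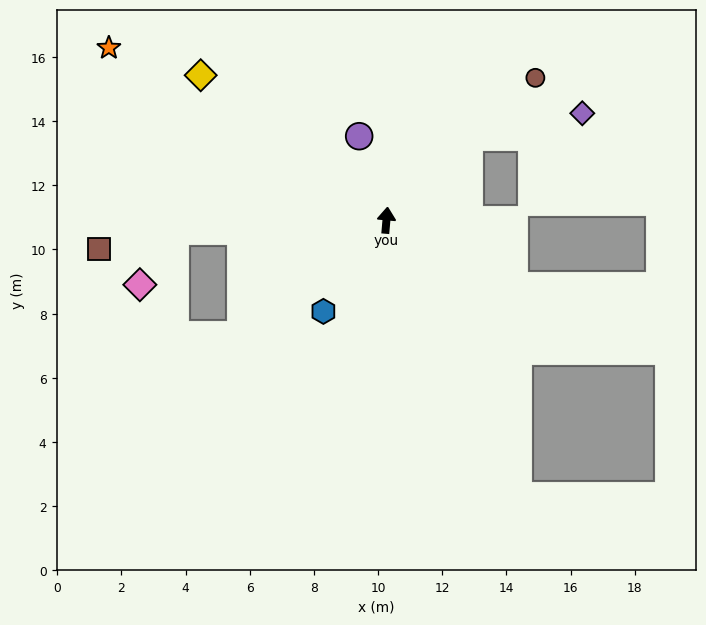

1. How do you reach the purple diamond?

blocked — turn right 40°, forward 3.6 m, then turn right 33°, forward 3.6 m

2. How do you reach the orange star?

turn left 63°, forward 10.2 m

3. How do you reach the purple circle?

turn left 23°, forward 2.8 m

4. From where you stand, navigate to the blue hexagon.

turn left 150°, forward 3.5 m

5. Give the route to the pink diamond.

blocked — turn left 98°, forward 6.6 m, then turn left 53°, forward 2.0 m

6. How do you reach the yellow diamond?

turn left 57°, forward 7.3 m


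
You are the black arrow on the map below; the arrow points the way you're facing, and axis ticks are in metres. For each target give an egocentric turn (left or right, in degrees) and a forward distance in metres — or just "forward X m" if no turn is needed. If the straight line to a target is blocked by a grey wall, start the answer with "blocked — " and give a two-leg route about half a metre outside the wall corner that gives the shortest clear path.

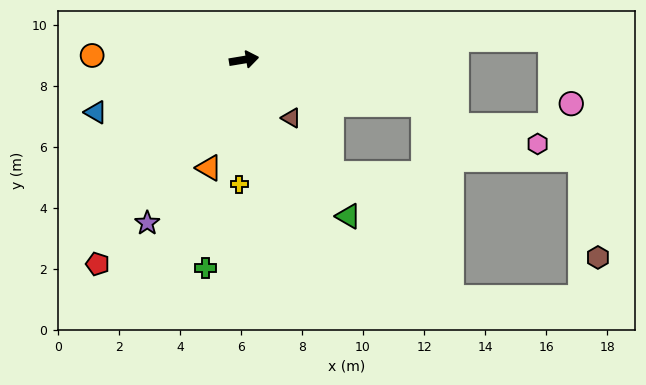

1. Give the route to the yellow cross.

turn right 102°, forward 4.1 m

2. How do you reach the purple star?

turn right 130°, forward 6.2 m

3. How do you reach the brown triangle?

turn right 60°, forward 2.5 m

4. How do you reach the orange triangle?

turn right 117°, forward 3.7 m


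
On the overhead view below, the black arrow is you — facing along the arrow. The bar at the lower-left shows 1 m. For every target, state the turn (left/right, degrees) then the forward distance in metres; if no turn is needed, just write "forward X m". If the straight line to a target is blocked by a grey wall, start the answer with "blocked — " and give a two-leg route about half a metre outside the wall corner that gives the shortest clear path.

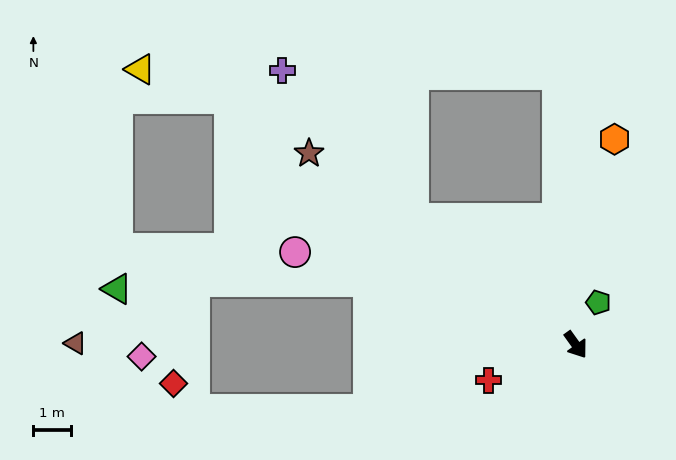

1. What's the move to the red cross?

turn right 104°, forward 2.5 m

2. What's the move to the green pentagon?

turn left 116°, forward 1.3 m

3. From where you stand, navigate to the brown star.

turn right 161°, forward 8.7 m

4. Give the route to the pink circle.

turn right 144°, forward 7.8 m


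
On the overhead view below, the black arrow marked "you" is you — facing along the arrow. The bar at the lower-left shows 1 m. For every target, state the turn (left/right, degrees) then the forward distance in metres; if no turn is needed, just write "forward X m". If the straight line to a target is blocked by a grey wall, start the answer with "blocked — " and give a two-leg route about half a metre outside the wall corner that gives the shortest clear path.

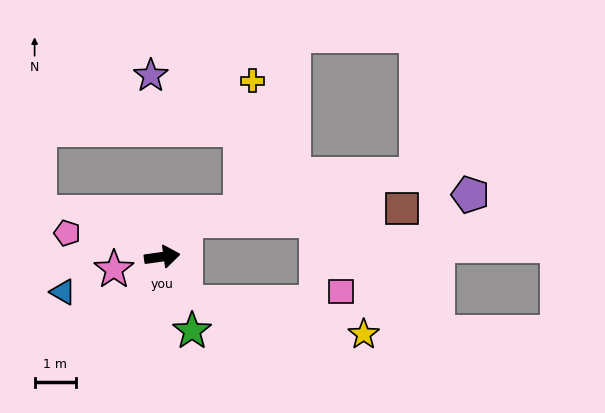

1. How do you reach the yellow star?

blocked — turn right 70°, forward 1.2 m, then turn left 52°, forward 4.4 m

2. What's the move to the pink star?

turn right 173°, forward 1.2 m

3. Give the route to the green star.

turn right 76°, forward 2.0 m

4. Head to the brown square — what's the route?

blocked — turn left 49°, forward 1.1 m, then turn right 54°, forward 5.3 m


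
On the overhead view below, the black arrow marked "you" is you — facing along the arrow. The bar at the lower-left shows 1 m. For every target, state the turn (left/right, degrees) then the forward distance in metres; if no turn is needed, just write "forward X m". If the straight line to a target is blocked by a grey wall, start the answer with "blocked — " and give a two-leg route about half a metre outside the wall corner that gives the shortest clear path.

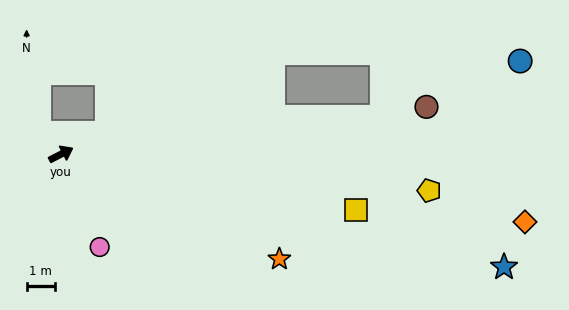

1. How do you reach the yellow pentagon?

turn right 33°, forward 13.0 m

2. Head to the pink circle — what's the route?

turn right 95°, forward 3.5 m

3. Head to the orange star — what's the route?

turn right 53°, forward 8.5 m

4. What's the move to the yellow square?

turn right 38°, forward 10.5 m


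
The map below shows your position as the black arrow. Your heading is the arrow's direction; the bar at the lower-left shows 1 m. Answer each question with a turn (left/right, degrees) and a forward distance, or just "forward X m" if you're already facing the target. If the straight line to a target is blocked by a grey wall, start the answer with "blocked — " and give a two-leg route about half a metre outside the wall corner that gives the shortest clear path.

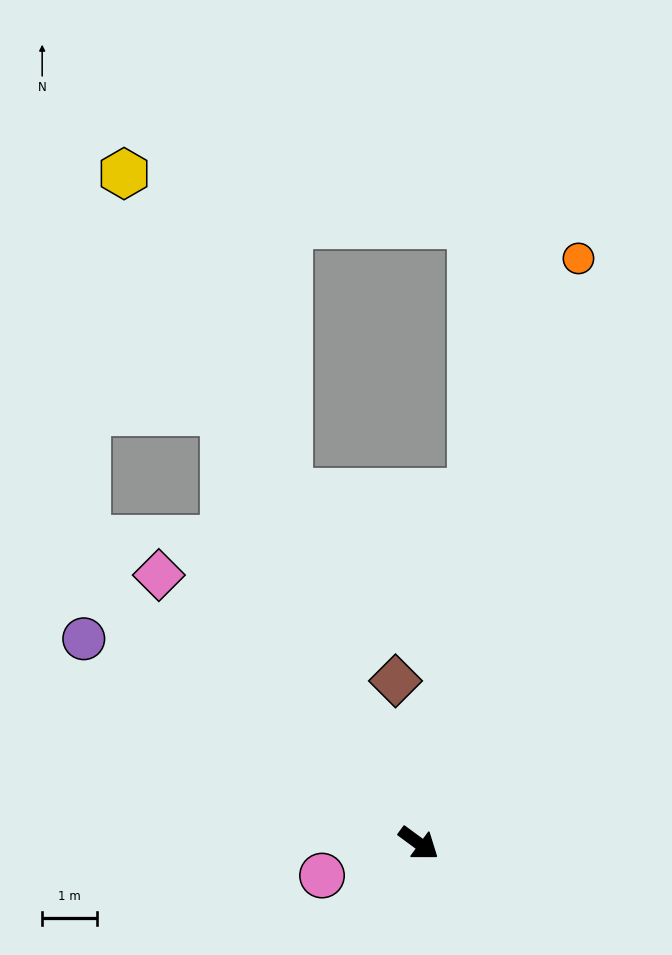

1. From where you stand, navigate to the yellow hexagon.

turn left 150°, forward 13.4 m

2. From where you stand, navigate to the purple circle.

turn right 175°, forward 7.2 m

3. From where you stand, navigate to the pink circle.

turn right 125°, forward 1.9 m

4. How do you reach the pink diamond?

turn left 170°, forward 6.8 m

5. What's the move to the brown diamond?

turn left 135°, forward 3.0 m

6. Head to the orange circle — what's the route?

turn left 111°, forward 11.1 m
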